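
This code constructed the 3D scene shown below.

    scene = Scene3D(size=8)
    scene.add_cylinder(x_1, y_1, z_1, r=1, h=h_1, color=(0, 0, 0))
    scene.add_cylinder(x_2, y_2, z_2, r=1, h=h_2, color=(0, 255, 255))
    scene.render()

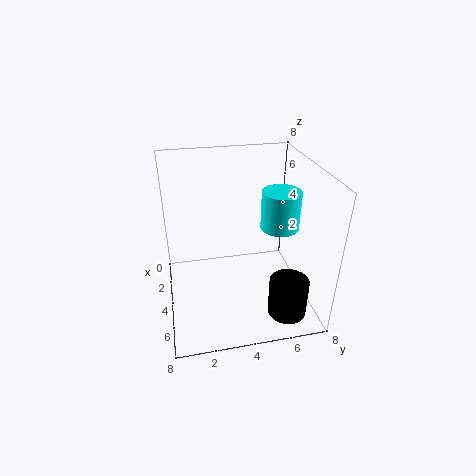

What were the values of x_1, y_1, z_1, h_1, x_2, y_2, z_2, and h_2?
x_1 = 7; y_1 = 6; z_1 = 1; h_1 = 2; x_2 = 5; y_2 = 6; z_2 = 5; h_2 = 2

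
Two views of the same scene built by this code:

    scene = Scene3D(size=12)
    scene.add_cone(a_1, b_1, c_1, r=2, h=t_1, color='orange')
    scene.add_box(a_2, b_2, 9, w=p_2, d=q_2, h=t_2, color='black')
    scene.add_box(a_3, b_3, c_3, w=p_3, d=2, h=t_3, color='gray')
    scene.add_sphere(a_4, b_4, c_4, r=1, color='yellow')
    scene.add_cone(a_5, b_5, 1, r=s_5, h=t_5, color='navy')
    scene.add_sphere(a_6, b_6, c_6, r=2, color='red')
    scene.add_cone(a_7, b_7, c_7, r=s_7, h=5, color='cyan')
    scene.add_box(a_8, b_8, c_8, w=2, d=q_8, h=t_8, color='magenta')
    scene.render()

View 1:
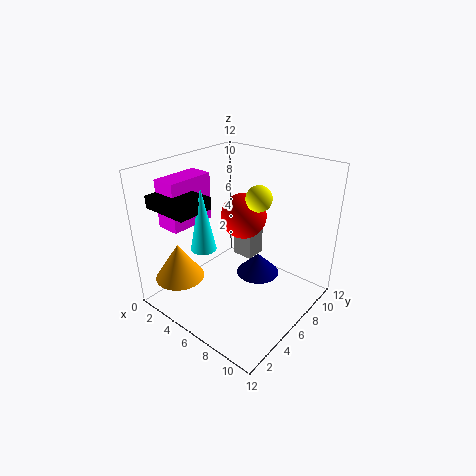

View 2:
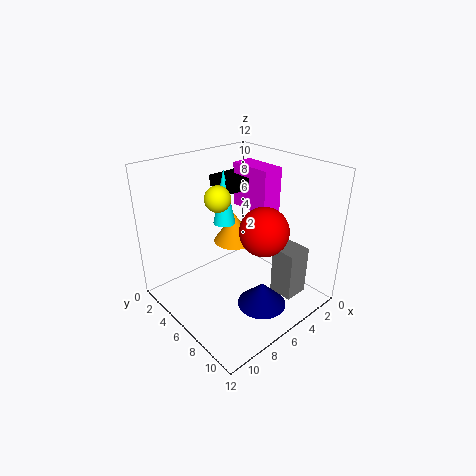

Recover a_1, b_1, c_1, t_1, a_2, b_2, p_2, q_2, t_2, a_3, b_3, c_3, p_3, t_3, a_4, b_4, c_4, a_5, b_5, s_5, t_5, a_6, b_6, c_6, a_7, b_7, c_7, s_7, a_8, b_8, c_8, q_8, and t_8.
a_1 = 3
b_1 = 2
c_1 = 3
t_1 = 3
a_2 = 1
b_2 = 1
p_2 = 4
q_2 = 3
t_2 = 1
a_3 = 3
b_3 = 9
c_3 = 2
p_3 = 2
t_3 = 4
a_4 = 8
b_4 = 6
c_4 = 10
a_5 = 6
b_5 = 9
s_5 = 2
t_5 = 2
a_6 = 5
b_6 = 8
c_6 = 7
a_7 = 5
b_7 = 3
c_7 = 6
s_7 = 1
a_8 = 1
b_8 = 2
c_8 = 7
q_8 = 4
t_8 = 4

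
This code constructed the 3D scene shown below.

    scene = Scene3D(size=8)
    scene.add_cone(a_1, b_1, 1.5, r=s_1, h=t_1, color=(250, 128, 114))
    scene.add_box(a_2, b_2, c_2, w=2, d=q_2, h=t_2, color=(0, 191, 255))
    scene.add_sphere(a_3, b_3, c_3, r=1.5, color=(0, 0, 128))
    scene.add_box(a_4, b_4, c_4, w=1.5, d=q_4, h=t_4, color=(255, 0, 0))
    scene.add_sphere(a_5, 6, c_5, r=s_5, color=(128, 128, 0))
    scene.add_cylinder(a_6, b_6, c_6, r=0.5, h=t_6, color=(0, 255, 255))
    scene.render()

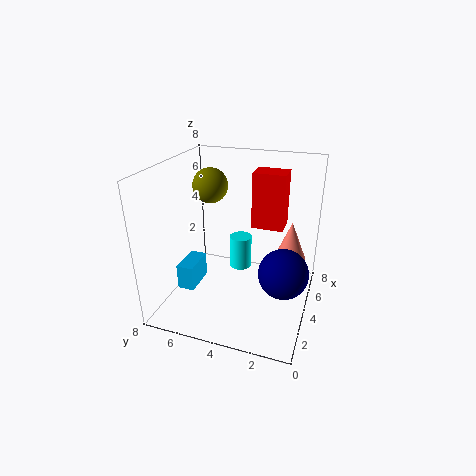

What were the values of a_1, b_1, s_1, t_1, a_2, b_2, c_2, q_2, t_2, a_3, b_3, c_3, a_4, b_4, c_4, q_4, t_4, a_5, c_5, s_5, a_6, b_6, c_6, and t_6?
a_1 = 7, b_1 = 1.5, s_1 = 1, t_1 = 2.5, a_2 = 3, b_2 = 6.5, c_2 = 0.5, q_2 = 1, t_2 = 1.5, a_3 = 5, b_3 = 1.5, c_3 = 1.5, a_4 = 6.5, b_4 = 2, c_4 = 3.5, q_4 = 2, t_4 = 3.5, a_5 = 5, c_5 = 6.5, s_5 = 1, a_6 = 1.5, b_6 = 3, c_6 = 4, t_6 = 1.5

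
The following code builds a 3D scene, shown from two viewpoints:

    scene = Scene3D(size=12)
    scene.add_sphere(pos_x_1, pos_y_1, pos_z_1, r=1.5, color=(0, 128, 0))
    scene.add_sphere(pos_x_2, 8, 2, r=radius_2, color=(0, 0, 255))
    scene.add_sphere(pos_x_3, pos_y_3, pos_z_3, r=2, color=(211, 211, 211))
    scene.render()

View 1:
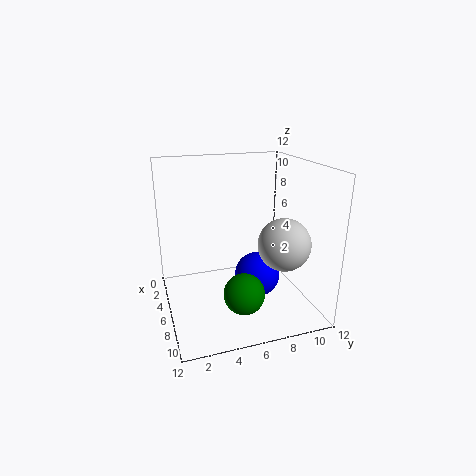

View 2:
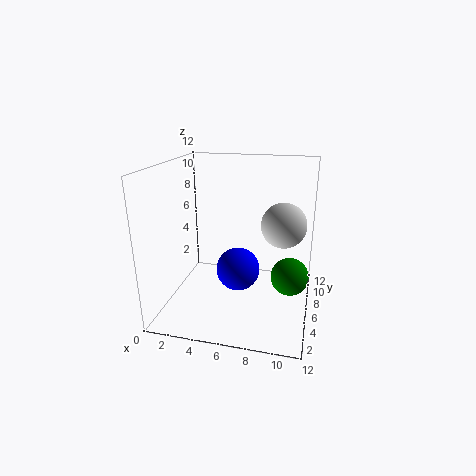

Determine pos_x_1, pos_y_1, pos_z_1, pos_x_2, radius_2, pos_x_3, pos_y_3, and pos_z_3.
pos_x_1 = 10.5
pos_y_1 = 5
pos_z_1 = 3.5
pos_x_2 = 5.5
radius_2 = 2
pos_x_3 = 9.5
pos_y_3 = 8.5
pos_z_3 = 6.5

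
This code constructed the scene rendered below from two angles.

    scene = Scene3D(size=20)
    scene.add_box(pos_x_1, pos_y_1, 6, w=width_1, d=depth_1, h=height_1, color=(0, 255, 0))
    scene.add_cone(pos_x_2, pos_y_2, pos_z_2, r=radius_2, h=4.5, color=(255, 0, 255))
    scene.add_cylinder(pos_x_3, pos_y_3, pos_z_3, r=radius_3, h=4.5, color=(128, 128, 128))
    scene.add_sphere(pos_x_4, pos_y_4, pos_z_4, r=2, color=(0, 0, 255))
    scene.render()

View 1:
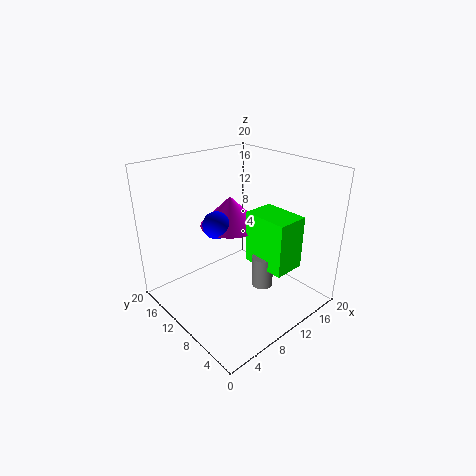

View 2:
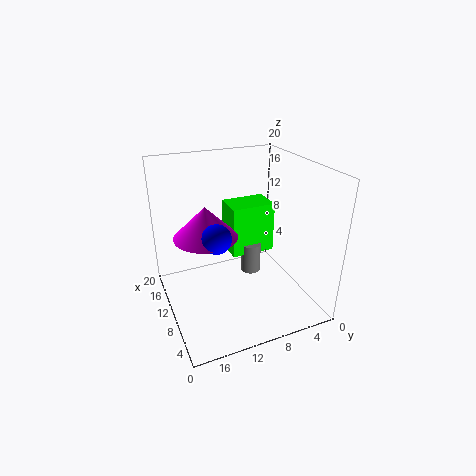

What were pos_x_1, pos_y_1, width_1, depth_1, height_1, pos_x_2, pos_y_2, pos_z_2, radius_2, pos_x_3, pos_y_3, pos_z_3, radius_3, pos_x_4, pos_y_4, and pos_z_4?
pos_x_1 = 11.5
pos_y_1 = 3.5
width_1 = 4.5
depth_1 = 6.5
height_1 = 7.5
pos_x_2 = 12
pos_y_2 = 14
pos_z_2 = 10
radius_2 = 4.5
pos_x_3 = 12
pos_y_3 = 7
pos_z_3 = 3
radius_3 = 1.5
pos_x_4 = 9
pos_y_4 = 13.5
pos_z_4 = 11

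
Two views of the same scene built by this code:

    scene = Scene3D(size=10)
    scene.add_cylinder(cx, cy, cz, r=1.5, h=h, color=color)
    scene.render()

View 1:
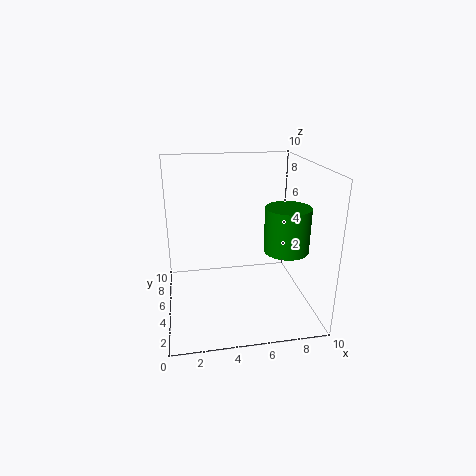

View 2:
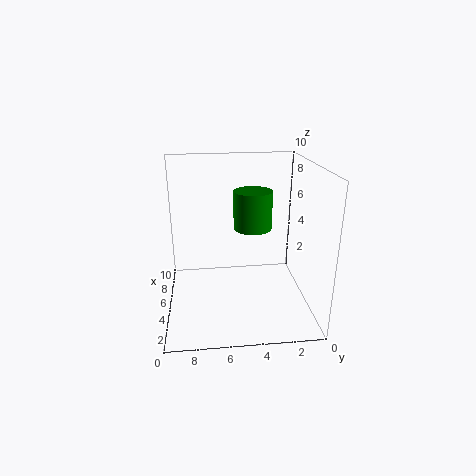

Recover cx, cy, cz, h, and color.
cx = 8; cy = 3.5; cz = 4.5; h = 3; color = 'green'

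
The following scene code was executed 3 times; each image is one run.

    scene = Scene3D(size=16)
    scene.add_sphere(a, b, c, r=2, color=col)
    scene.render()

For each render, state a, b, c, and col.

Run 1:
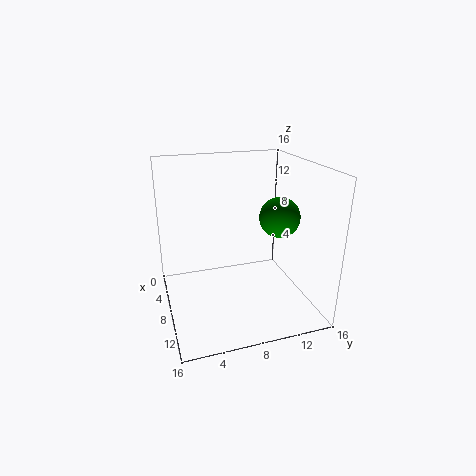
a = 12, b = 11, c = 11.5, col = 'green'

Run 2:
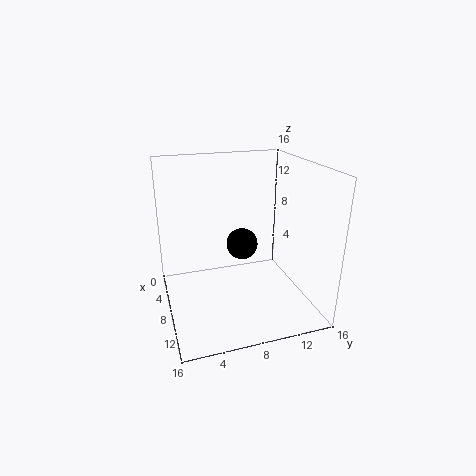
a = 3.5, b = 10, c = 5, col = 'black'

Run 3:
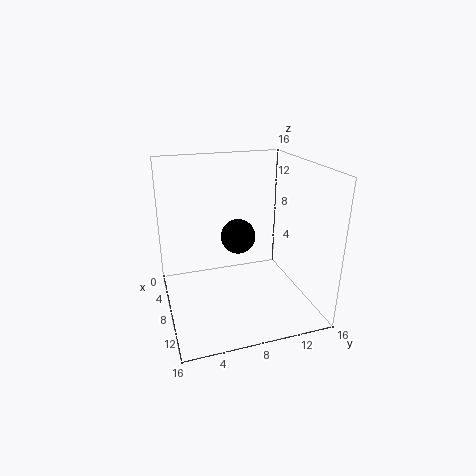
a = 6.5, b = 8.5, c = 7.5, col = 'black'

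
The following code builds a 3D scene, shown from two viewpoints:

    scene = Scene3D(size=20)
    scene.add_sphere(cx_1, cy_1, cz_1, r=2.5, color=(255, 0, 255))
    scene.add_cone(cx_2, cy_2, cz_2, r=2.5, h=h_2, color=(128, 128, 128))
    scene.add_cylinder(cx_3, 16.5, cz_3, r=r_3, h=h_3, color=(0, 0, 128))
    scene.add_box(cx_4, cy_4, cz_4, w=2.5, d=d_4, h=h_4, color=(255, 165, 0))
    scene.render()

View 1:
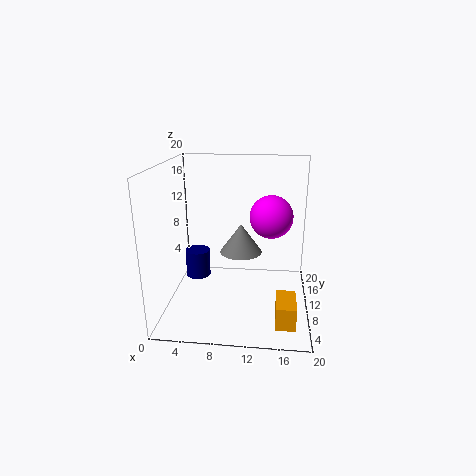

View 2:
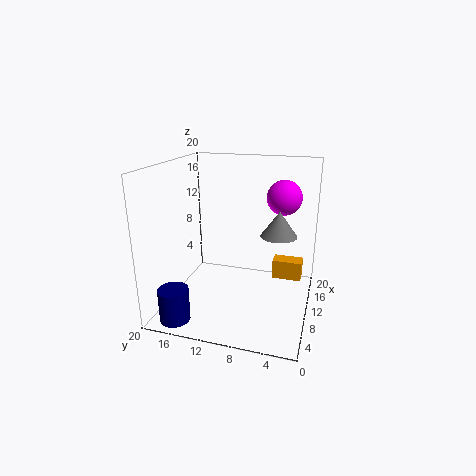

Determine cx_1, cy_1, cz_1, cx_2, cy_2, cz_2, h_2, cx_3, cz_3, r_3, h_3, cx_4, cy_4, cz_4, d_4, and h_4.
cx_1 = 14.5
cy_1 = 4.5
cz_1 = 15
cx_2 = 11
cy_2 = 4.5
cz_2 = 10.5
h_2 = 3.5
cx_3 = 2.5
cz_3 = 0.5
r_3 = 2
h_3 = 4.5
cx_4 = 15.5
cy_4 = 1.5
cz_4 = 1.5
d_4 = 4.5
h_4 = 3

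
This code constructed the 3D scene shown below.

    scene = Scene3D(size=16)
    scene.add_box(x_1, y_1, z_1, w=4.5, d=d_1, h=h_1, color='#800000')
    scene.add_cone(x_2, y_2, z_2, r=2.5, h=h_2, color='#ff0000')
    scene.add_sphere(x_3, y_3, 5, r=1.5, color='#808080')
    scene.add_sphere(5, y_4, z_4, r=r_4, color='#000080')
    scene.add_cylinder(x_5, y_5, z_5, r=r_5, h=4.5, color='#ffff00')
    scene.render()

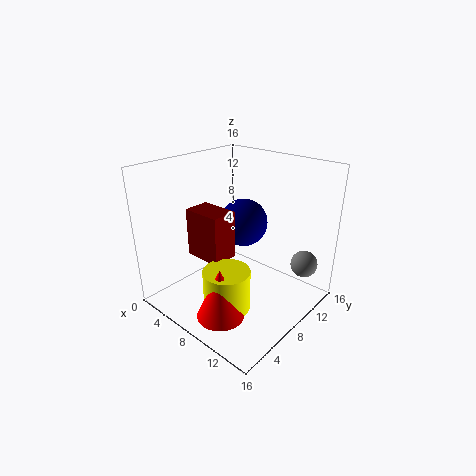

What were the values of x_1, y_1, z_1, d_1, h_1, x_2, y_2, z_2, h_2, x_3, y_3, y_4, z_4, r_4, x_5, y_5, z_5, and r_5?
x_1 = 3, y_1 = 5, z_1 = 5.5, d_1 = 3, h_1 = 5.5, x_2 = 10, y_2 = 3, z_2 = 1.5, h_2 = 5.5, x_3 = 14, y_3 = 12.5, y_4 = 12.5, z_4 = 7.5, r_4 = 3, x_5 = 9.5, y_5 = 4.5, z_5 = 1.5, r_5 = 2.5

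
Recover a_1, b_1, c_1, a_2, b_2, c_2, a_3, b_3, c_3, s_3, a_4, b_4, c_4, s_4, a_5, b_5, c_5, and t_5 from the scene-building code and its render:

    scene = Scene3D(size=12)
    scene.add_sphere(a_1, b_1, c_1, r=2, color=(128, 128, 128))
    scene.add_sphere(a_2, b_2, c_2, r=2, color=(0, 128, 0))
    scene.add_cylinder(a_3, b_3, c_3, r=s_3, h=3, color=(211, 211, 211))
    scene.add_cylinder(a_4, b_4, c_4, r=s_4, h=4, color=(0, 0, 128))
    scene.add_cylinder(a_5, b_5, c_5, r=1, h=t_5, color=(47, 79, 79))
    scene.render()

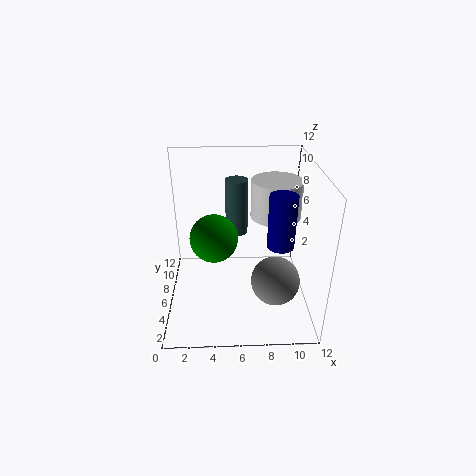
a_1 = 9, b_1 = 4, c_1 = 3, a_2 = 4, b_2 = 6, c_2 = 6, a_3 = 9, b_3 = 6, c_3 = 8, s_3 = 2, a_4 = 9, b_4 = 3, c_4 = 7, s_4 = 1, a_5 = 6, b_5 = 9, c_5 = 5, t_5 = 5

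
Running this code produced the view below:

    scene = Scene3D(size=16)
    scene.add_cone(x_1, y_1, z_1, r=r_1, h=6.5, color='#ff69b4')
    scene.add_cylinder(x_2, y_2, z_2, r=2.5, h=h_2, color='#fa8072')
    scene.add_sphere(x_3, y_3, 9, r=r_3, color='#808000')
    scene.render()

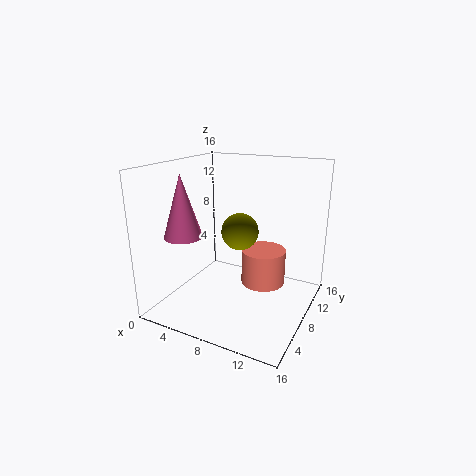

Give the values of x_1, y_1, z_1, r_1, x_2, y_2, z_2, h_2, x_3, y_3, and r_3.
x_1 = 4, y_1 = 3.5, z_1 = 9, r_1 = 2, x_2 = 10.5, y_2 = 9.5, z_2 = 2.5, h_2 = 4, x_3 = 8.5, y_3 = 7.5, r_3 = 2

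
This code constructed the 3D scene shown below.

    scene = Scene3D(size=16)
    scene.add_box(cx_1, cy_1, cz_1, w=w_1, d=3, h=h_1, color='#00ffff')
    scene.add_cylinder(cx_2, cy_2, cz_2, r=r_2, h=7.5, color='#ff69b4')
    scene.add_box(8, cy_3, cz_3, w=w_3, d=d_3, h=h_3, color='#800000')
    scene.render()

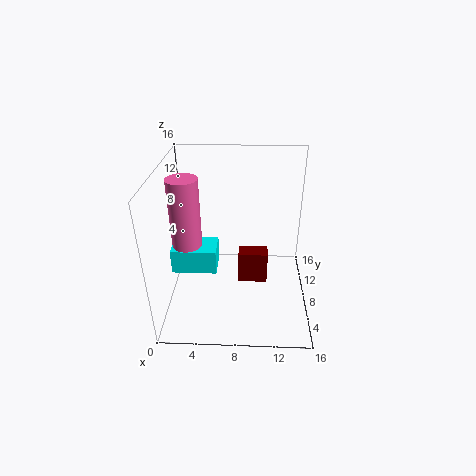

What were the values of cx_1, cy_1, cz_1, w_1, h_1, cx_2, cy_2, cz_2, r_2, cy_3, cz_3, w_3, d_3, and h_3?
cx_1 = 1.5; cy_1 = 3.5; cz_1 = 6.5; w_1 = 4.5; h_1 = 2.5; cx_2 = 3; cy_2 = 5; cz_2 = 8.5; r_2 = 1.5; cy_3 = 9; cz_3 = 1; w_3 = 3.5; d_3 = 2; h_3 = 4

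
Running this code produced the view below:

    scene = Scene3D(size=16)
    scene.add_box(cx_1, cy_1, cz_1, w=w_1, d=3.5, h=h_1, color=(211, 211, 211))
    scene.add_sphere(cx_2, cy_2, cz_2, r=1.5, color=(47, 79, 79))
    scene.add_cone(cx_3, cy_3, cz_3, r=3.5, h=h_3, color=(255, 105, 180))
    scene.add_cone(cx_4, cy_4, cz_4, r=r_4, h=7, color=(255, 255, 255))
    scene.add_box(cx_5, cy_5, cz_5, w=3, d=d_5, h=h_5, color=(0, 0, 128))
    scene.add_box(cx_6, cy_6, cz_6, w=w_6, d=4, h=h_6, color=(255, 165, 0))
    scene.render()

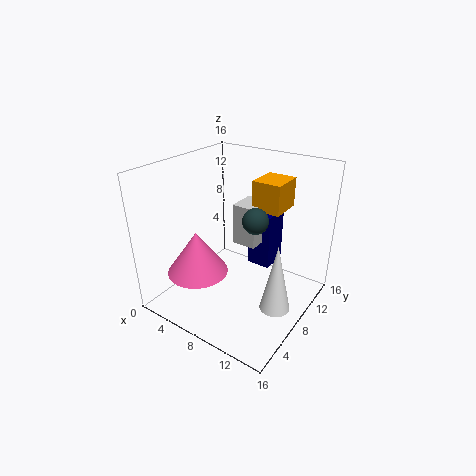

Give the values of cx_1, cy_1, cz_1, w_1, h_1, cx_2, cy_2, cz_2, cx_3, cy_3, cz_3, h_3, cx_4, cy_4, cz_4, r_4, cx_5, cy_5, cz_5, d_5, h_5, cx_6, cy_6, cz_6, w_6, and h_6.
cx_1 = 5.5
cy_1 = 10.5
cz_1 = 5.5
w_1 = 3
h_1 = 5
cx_2 = 9
cy_2 = 10
cz_2 = 9.5
cx_3 = 4
cy_3 = 5.5
cz_3 = 3.5
h_3 = 5
cx_4 = 14.5
cy_4 = 5
cz_4 = 3.5
r_4 = 1.5
cx_5 = 6.5
cy_5 = 12.5
cz_5 = 2
d_5 = 3.5
h_5 = 7
cx_6 = 7.5
cy_6 = 11.5
cz_6 = 10
w_6 = 3.5
h_6 = 3.5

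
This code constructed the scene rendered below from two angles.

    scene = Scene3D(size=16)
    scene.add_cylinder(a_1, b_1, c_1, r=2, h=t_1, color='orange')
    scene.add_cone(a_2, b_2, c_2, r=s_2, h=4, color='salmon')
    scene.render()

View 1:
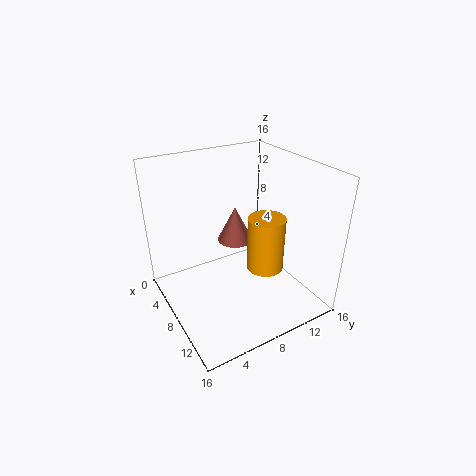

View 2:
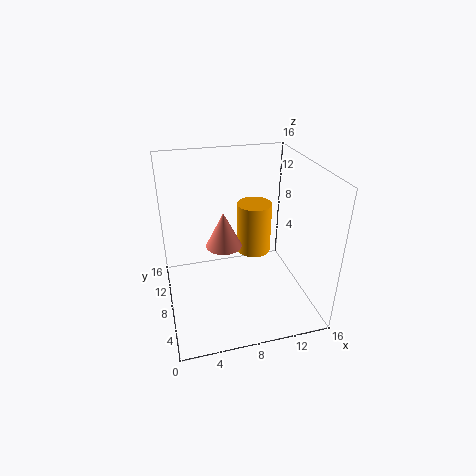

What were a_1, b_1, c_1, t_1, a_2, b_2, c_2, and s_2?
a_1 = 10.5, b_1 = 10, c_1 = 5, t_1 = 6, a_2 = 6.5, b_2 = 8.5, c_2 = 7, s_2 = 2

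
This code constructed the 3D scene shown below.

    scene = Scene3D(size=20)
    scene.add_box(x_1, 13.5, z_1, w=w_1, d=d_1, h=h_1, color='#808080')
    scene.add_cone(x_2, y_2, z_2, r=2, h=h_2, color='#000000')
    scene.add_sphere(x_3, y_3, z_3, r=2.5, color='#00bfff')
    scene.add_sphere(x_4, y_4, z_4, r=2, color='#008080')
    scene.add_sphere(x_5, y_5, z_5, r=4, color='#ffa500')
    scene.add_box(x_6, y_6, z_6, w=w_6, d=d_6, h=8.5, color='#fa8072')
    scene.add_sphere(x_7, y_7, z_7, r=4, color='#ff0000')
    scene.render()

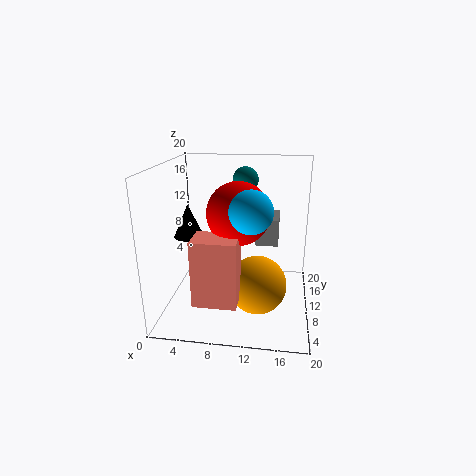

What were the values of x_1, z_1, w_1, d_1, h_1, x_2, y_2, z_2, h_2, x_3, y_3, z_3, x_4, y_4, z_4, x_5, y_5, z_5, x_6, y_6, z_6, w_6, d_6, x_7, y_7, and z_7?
x_1 = 12
z_1 = 7.5
w_1 = 3.5
d_1 = 5.5
h_1 = 4
x_2 = 3.5
y_2 = 8.5
z_2 = 10.5
h_2 = 4.5
x_3 = 12.5
y_3 = 3
z_3 = 16
x_4 = 10
y_4 = 18
z_4 = 16.5
x_5 = 13
y_5 = 8
z_5 = 4
x_6 = 5.5
y_6 = 1.5
z_6 = 4
w_6 = 5.5
d_6 = 4
x_7 = 10.5
y_7 = 7
z_7 = 14.5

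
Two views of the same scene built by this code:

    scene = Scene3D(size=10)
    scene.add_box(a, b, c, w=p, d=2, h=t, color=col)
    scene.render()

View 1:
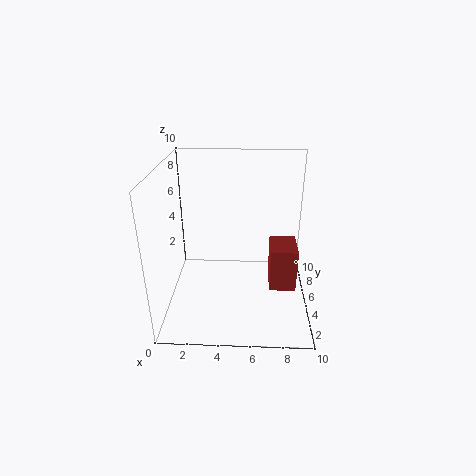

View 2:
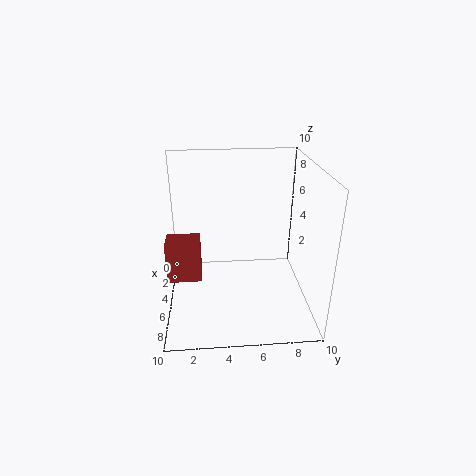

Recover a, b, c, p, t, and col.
a = 7, b = 0.5, c = 4, p = 1.5, t = 2.5, col = 'brown'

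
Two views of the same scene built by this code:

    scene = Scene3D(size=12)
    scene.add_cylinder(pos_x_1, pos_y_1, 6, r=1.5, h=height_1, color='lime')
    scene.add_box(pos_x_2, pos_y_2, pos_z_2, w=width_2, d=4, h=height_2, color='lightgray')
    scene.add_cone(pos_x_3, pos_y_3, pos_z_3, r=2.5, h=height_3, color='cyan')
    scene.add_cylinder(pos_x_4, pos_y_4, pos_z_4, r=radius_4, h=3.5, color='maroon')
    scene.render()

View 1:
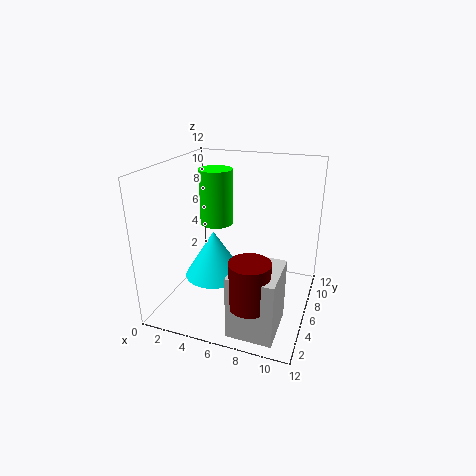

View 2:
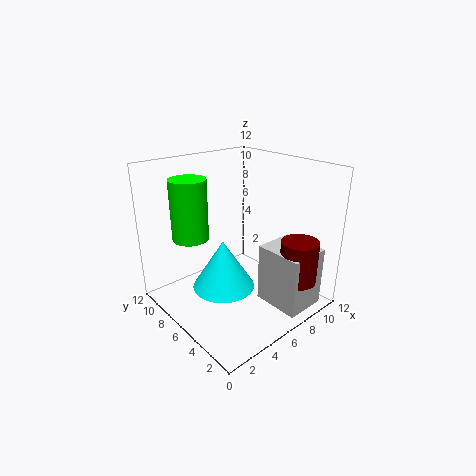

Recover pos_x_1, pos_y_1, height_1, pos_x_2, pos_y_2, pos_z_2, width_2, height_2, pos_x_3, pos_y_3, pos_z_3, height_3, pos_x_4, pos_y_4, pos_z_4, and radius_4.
pos_x_1 = 3
pos_y_1 = 8.5
height_1 = 5
pos_x_2 = 7
pos_y_2 = 0.5
pos_z_2 = 0.5
width_2 = 3.5
height_2 = 5
pos_x_3 = 4
pos_y_3 = 5.5
pos_z_3 = 2.5
height_3 = 4
pos_x_4 = 8.5
pos_y_4 = 1.5
pos_z_4 = 3
radius_4 = 1.5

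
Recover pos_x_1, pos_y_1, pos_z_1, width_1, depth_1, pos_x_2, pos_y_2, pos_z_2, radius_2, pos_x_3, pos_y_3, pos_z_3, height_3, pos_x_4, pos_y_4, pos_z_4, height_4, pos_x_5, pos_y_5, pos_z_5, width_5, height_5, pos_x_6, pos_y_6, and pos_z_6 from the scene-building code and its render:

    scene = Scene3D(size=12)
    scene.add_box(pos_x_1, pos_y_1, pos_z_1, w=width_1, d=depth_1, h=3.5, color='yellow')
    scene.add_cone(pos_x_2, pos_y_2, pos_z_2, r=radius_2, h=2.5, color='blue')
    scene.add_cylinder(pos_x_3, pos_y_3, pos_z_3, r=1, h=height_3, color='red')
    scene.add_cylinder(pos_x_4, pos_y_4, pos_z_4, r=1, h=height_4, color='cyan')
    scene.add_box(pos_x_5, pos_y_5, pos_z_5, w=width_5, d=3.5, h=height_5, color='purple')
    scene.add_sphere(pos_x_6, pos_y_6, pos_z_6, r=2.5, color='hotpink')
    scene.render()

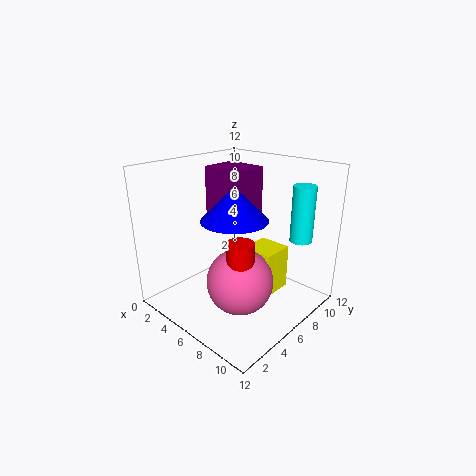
pos_x_1 = 7.5
pos_y_1 = 5
pos_z_1 = 2.5
width_1 = 2.5
depth_1 = 2.5
pos_x_2 = 7.5
pos_y_2 = 4
pos_z_2 = 8.5
radius_2 = 2.5
pos_x_3 = 9
pos_y_3 = 3
pos_z_3 = 4
height_3 = 3.5
pos_x_4 = 9
pos_y_4 = 11
pos_z_4 = 5
height_4 = 5
pos_x_5 = 0.5
pos_y_5 = 7.5
pos_z_5 = 6
width_5 = 4
height_5 = 5
pos_x_6 = 8.5
pos_y_6 = 3.5
pos_z_6 = 4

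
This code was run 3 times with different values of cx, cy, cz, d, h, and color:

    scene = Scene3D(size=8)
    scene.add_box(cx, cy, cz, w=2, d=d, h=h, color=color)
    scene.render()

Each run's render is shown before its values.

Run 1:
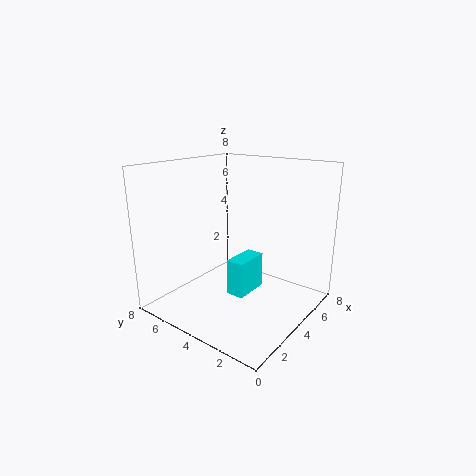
cx = 3; cy = 3; cz = 1; d = 1; h = 2; color = 'cyan'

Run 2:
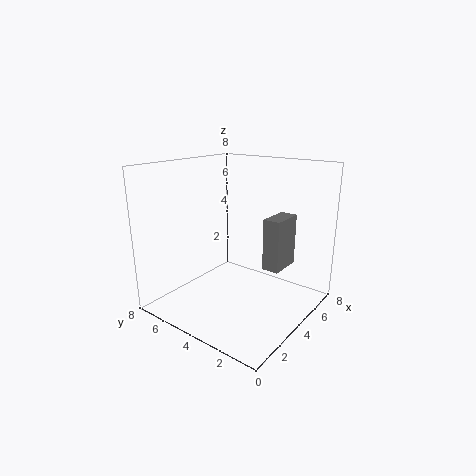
cx = 5; cy = 2; cz = 2; d = 1; h = 3; color = 'gray'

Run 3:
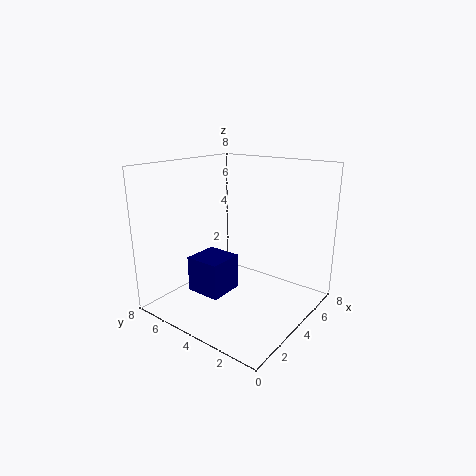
cx = 2; cy = 4; cz = 1; d = 2; h = 2; color = 'navy'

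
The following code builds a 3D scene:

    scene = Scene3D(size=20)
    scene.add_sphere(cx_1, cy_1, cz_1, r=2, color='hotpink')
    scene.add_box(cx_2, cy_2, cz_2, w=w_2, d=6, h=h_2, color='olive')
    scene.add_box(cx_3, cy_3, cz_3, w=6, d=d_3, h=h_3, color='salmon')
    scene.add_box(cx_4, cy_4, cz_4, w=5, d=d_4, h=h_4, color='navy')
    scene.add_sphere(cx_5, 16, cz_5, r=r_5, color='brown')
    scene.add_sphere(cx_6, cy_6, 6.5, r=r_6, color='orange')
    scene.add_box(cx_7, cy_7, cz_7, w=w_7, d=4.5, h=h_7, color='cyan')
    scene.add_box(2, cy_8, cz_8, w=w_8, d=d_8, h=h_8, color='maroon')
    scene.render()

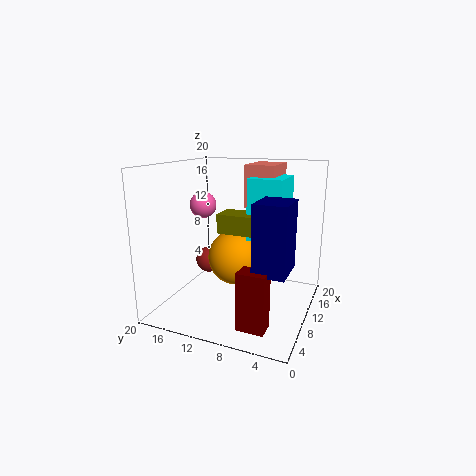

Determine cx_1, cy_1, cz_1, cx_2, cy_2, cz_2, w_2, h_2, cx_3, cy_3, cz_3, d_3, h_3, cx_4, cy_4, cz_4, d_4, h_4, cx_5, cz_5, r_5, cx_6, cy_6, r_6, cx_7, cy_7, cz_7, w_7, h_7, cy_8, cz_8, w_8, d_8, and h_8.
cx_1 = 13, cy_1 = 17, cz_1 = 13.5, cx_2 = 6.5, cy_2 = 5.5, cz_2 = 11.5, w_2 = 3.5, h_2 = 2.5, cx_3 = 9.5, cy_3 = 5, cz_3 = 14.5, d_3 = 4, h_3 = 5.5, cx_4 = 3, cy_4 = 1.5, cz_4 = 8, d_4 = 4, h_4 = 8.5, cx_5 = 12.5, cz_5 = 5, r_5 = 2, cx_6 = 11.5, cy_6 = 11, r_6 = 4, cx_7 = 8, cy_7 = 3.5, cz_7 = 10.5, w_7 = 6, h_7 = 8, cy_8 = 3.5, cz_8 = 1, w_8 = 2.5, d_8 = 3.5, h_8 = 7.5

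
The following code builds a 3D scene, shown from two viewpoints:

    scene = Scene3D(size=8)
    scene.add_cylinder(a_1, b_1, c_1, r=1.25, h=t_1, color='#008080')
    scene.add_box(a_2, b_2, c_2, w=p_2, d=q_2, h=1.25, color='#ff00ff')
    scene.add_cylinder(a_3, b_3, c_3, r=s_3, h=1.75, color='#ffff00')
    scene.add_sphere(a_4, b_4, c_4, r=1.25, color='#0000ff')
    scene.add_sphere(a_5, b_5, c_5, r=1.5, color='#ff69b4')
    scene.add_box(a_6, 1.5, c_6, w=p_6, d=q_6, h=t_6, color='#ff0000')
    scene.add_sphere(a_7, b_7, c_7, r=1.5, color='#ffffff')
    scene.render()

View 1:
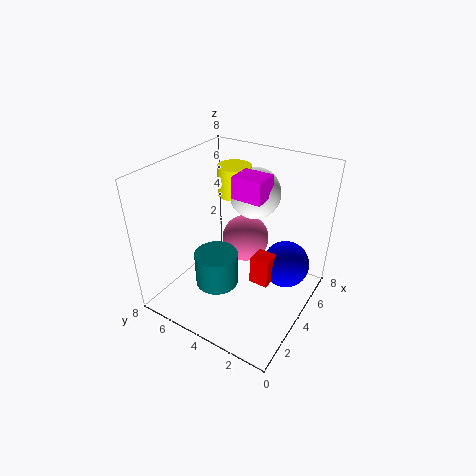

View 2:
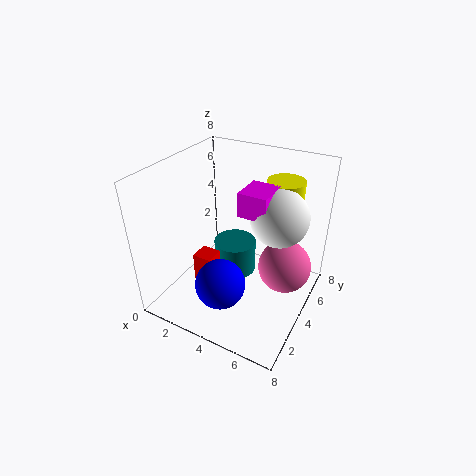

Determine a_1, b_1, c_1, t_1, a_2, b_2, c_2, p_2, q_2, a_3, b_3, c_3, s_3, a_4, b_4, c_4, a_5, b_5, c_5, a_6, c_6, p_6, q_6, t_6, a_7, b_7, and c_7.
a_1 = 3.25
b_1 = 5
c_1 = 1
t_1 = 2
a_2 = 4.5
b_2 = 3
c_2 = 6
p_2 = 1.5
q_2 = 1.75
a_3 = 6
b_3 = 5.5
c_3 = 5.5
s_3 = 1
a_4 = 4.5
b_4 = 1.25
c_4 = 3
a_5 = 6.5
b_5 = 5
c_5 = 2.25
a_6 = 2.75
c_6 = 2.5
p_6 = 1
q_6 = 1
t_6 = 1.5
a_7 = 6.25
b_7 = 4.25
c_7 = 5.75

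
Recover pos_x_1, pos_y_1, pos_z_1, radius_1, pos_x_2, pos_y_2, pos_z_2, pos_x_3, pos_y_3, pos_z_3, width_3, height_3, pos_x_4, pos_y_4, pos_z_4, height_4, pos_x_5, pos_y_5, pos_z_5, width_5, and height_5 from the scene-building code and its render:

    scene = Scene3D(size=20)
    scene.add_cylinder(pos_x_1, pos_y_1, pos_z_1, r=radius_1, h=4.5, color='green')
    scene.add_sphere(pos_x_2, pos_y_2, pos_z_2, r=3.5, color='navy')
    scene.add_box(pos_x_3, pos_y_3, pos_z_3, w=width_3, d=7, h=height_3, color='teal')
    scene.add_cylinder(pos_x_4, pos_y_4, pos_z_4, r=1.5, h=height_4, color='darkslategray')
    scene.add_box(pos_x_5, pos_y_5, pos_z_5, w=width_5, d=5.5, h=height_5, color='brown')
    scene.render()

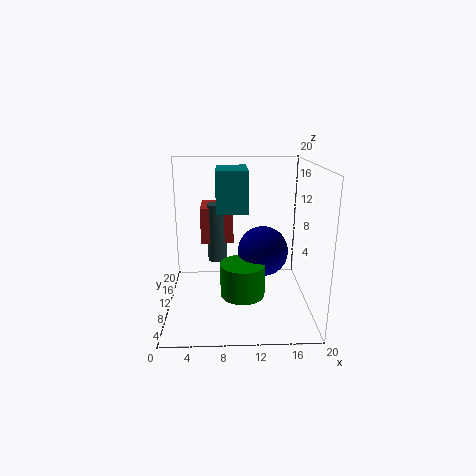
pos_x_1 = 10.5; pos_y_1 = 7; pos_z_1 = 3; radius_1 = 3; pos_x_2 = 13.5; pos_y_2 = 10; pos_z_2 = 8; pos_x_3 = 7; pos_y_3 = 11; pos_z_3 = 13; width_3 = 4.5; height_3 = 6; pos_x_4 = 7; pos_y_4 = 15.5; pos_z_4 = 4.5; height_4 = 9; pos_x_5 = 4.5; pos_y_5 = 14.5; pos_z_5 = 7.5; width_5 = 5; height_5 = 5.5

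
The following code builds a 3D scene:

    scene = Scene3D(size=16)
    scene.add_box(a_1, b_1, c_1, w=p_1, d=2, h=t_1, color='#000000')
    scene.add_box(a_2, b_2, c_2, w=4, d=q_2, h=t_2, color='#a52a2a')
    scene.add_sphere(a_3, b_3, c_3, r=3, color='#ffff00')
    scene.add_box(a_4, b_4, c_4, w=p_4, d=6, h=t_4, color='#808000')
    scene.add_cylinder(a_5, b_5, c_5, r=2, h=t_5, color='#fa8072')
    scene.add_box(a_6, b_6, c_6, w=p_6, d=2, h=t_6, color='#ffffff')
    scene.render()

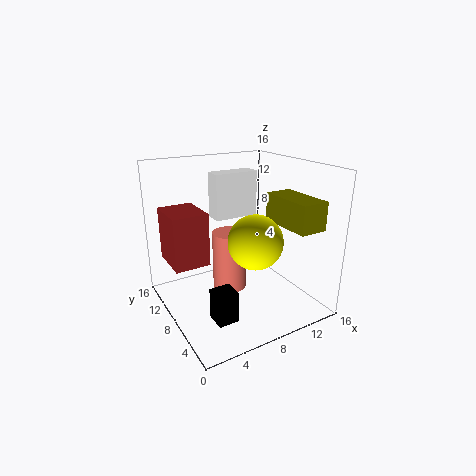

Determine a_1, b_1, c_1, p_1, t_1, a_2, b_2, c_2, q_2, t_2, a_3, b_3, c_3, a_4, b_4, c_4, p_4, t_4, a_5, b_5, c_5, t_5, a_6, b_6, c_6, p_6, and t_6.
a_1 = 2; b_1 = 1; c_1 = 3; p_1 = 2; t_1 = 3; a_2 = 1; b_2 = 9; c_2 = 5; q_2 = 5; t_2 = 6; a_3 = 9; b_3 = 6; c_3 = 8; a_4 = 11; b_4 = 1; c_4 = 10; p_4 = 3; t_4 = 3; a_5 = 8; b_5 = 10; c_5 = 1; t_5 = 7; a_6 = 6; b_6 = 9; c_6 = 10; p_6 = 5; t_6 = 5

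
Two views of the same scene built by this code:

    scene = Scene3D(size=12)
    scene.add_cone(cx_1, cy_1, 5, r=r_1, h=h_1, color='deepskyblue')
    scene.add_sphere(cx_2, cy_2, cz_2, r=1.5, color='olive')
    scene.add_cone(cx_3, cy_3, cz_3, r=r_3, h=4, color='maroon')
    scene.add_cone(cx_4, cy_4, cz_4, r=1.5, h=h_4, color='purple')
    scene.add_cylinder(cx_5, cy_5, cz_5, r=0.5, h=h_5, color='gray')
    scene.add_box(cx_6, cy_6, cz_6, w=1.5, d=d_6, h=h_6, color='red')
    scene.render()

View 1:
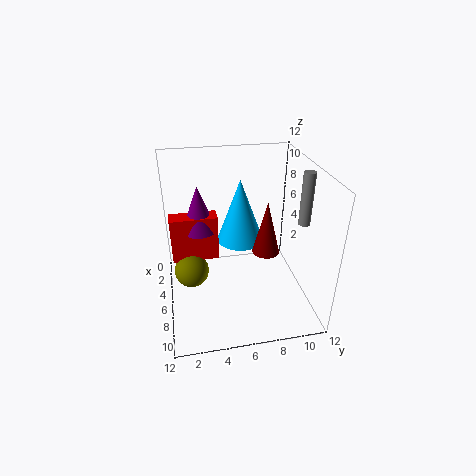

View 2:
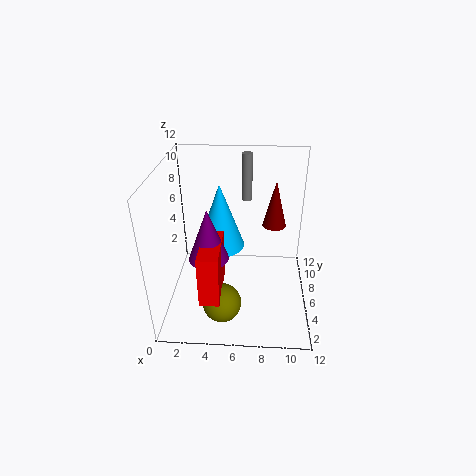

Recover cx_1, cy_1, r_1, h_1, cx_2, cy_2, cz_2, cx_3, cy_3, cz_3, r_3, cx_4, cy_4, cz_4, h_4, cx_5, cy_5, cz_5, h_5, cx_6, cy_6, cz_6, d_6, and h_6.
cx_1 = 4.5; cy_1 = 6.5; r_1 = 2; h_1 = 5.5; cx_2 = 5; cy_2 = 2; cz_2 = 2.5; cx_3 = 9; cy_3 = 7.5; cz_3 = 6.5; r_3 = 1; cx_4 = 4; cy_4 = 3; cz_4 = 6; h_4 = 4; cx_5 = 6.5; cy_5 = 11.5; cz_5 = 7; h_5 = 4.5; cx_6 = 3.5; cy_6 = 0.5; cz_6 = 3.5; d_6 = 4; h_6 = 4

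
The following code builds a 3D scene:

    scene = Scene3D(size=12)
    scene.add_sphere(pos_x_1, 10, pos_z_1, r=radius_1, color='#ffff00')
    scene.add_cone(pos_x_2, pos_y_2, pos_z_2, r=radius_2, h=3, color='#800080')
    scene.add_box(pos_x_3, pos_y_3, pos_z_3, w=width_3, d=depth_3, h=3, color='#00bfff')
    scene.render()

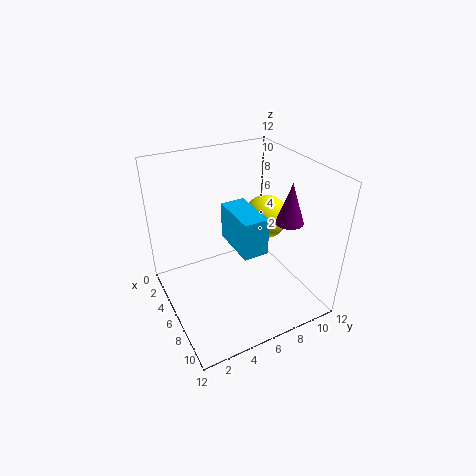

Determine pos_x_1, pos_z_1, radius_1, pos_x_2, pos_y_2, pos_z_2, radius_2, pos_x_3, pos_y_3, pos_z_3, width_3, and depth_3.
pos_x_1 = 4, pos_z_1 = 6, radius_1 = 2, pos_x_2 = 10, pos_y_2 = 8, pos_z_2 = 9, radius_2 = 1, pos_x_3 = 5, pos_y_3 = 5, pos_z_3 = 6, width_3 = 4, depth_3 = 2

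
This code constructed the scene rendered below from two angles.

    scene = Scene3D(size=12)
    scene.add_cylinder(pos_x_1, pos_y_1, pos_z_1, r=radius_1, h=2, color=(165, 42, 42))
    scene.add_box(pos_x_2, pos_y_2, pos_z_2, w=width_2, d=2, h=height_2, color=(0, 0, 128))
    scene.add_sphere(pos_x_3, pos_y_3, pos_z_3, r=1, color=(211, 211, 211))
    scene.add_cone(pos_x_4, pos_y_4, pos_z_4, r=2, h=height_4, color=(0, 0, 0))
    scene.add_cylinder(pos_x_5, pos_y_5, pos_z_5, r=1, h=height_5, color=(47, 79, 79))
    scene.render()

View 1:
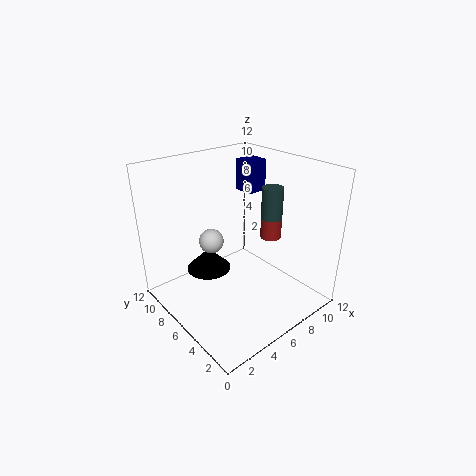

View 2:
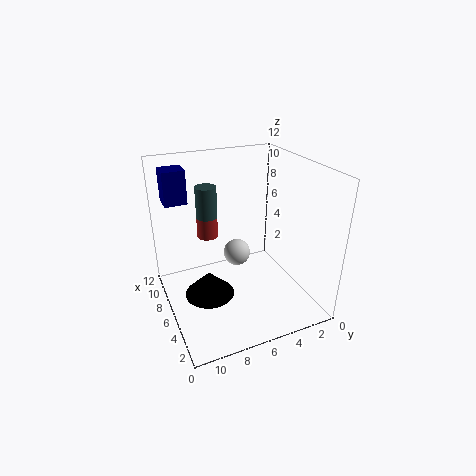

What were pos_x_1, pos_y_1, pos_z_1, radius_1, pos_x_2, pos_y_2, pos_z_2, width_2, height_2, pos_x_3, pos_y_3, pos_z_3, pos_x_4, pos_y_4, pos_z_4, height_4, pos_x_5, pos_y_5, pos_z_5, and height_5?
pos_x_1 = 11; pos_y_1 = 7; pos_z_1 = 4; radius_1 = 1; pos_x_2 = 10; pos_y_2 = 9; pos_z_2 = 8; width_2 = 2; height_2 = 3; pos_x_3 = 4; pos_y_3 = 7; pos_z_3 = 6; pos_x_4 = 5; pos_y_4 = 9; pos_z_4 = 2; height_4 = 2; pos_x_5 = 11; pos_y_5 = 7; pos_z_5 = 5; height_5 = 4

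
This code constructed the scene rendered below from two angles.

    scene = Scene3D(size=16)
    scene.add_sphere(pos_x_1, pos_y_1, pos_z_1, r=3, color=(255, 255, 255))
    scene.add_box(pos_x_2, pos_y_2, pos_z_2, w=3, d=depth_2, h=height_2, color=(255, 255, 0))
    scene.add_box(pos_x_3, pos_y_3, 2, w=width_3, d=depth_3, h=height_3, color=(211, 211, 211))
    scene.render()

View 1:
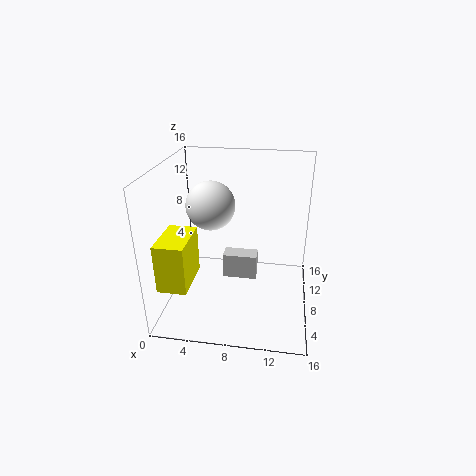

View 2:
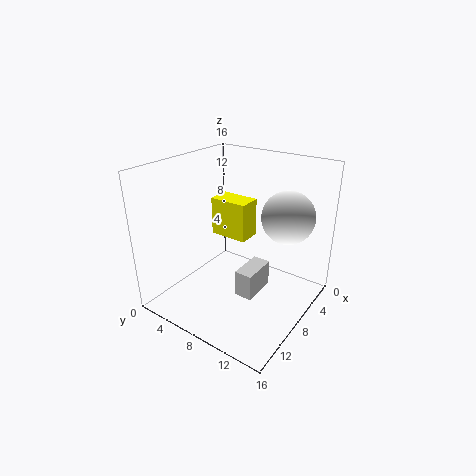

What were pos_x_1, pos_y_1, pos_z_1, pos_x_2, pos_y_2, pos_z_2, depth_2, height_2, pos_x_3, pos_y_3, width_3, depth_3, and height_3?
pos_x_1 = 4
pos_y_1 = 12
pos_z_1 = 10
pos_x_2 = 1
pos_y_2 = 1
pos_z_2 = 5
depth_2 = 5
height_2 = 5
pos_x_3 = 6
pos_y_3 = 9
width_3 = 4
depth_3 = 2
height_3 = 3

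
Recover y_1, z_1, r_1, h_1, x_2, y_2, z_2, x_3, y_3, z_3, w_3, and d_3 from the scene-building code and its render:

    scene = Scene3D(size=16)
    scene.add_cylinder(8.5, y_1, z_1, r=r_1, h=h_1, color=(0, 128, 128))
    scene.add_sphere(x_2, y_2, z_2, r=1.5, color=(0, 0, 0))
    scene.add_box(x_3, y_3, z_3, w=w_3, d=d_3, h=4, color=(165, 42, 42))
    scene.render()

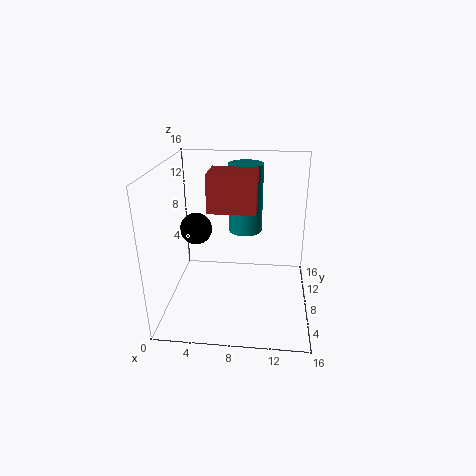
y_1 = 11.5, z_1 = 7.5, r_1 = 2, h_1 = 8, x_2 = 4.5, y_2 = 3.5, z_2 = 11, x_3 = 5, y_3 = 6, z_3 = 11.5, w_3 = 5, d_3 = 4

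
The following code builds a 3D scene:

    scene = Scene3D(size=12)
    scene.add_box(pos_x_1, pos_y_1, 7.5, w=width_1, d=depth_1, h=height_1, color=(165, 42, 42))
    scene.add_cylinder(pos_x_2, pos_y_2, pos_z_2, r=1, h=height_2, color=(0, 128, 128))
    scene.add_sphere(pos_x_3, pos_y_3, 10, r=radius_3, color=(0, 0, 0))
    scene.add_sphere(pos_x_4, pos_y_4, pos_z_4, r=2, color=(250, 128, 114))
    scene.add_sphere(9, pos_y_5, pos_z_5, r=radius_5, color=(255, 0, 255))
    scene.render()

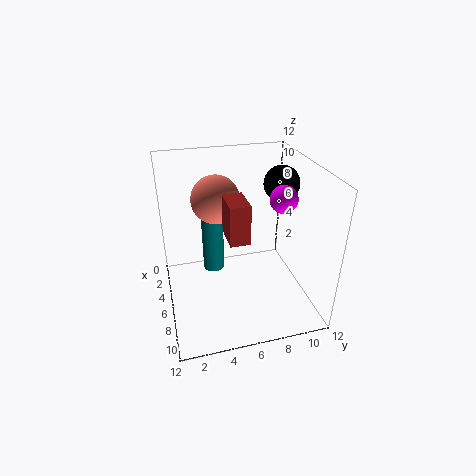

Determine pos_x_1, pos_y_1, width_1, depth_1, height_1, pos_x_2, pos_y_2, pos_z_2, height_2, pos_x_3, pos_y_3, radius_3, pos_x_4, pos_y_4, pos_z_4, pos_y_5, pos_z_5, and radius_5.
pos_x_1 = 7; pos_y_1 = 4.5; width_1 = 2.5; depth_1 = 1.5; height_1 = 3; pos_x_2 = 2.5; pos_y_2 = 4.5; pos_z_2 = 1; height_2 = 5.5; pos_x_3 = 5; pos_y_3 = 10; radius_3 = 1.5; pos_x_4 = 4.5; pos_y_4 = 4.5; pos_z_4 = 9; pos_y_5 = 8.5; pos_z_5 = 10.5; radius_5 = 1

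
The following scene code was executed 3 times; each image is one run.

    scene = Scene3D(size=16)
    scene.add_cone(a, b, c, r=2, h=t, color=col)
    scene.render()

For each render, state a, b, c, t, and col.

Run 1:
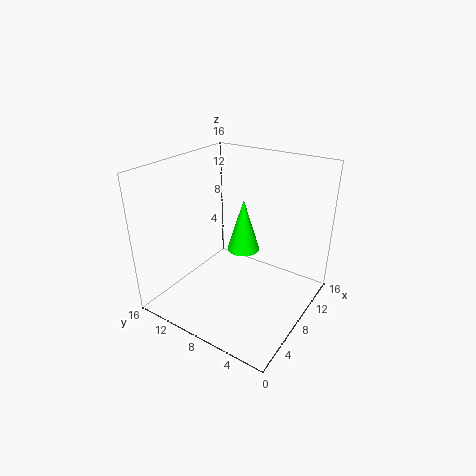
a = 11.5; b = 9.5; c = 4.5; t = 6.5; col = 'lime'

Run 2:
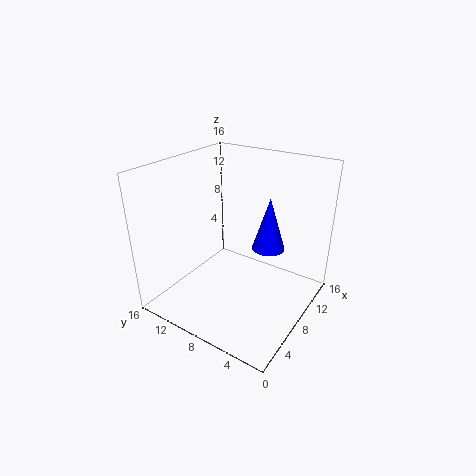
a = 12.5; b = 6.5; c = 5; t = 6.5; col = 'blue'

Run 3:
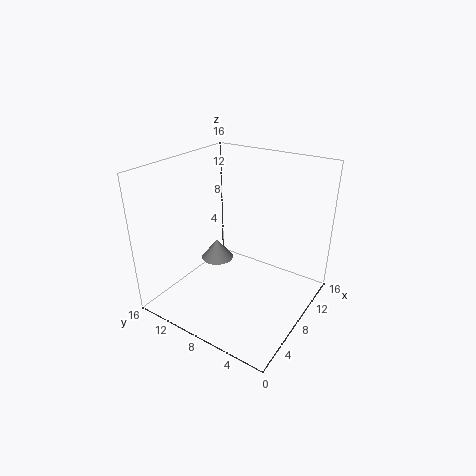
a = 10; b = 12.5; c = 3; t = 2.5; col = 'gray'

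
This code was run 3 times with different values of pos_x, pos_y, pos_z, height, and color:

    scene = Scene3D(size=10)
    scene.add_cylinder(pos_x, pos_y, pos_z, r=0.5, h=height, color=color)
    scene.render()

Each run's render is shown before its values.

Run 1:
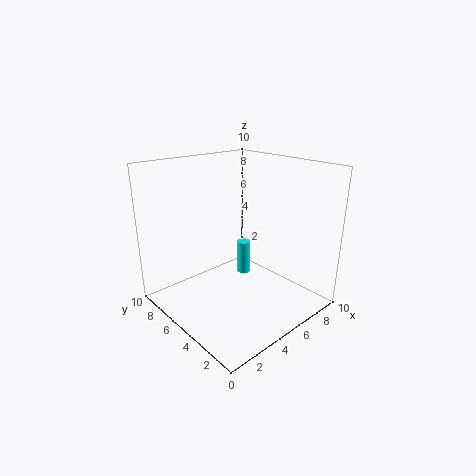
pos_x = 6.5
pos_y = 6
pos_z = 1.5
height = 2.5
color = 'cyan'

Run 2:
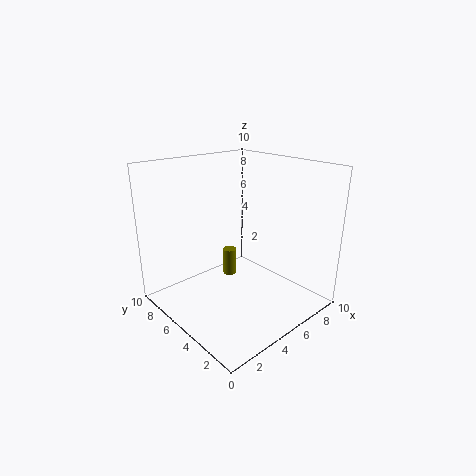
pos_x = 5.5
pos_y = 6.5
pos_z = 1.5
height = 2
color = 'olive'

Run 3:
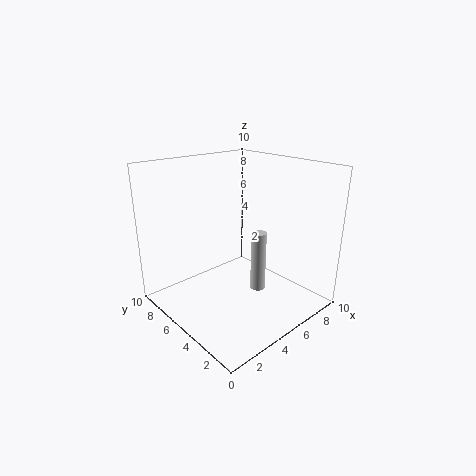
pos_x = 5
pos_y = 3
pos_z = 2
height = 4
color = 'lightgray'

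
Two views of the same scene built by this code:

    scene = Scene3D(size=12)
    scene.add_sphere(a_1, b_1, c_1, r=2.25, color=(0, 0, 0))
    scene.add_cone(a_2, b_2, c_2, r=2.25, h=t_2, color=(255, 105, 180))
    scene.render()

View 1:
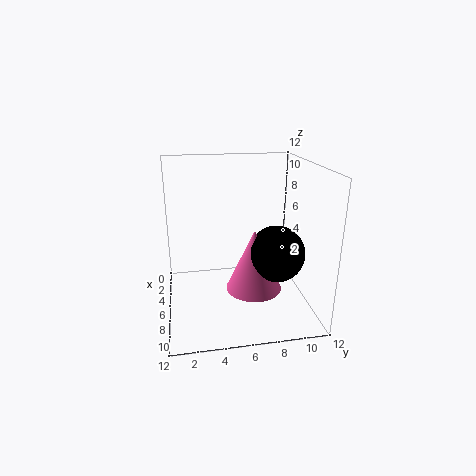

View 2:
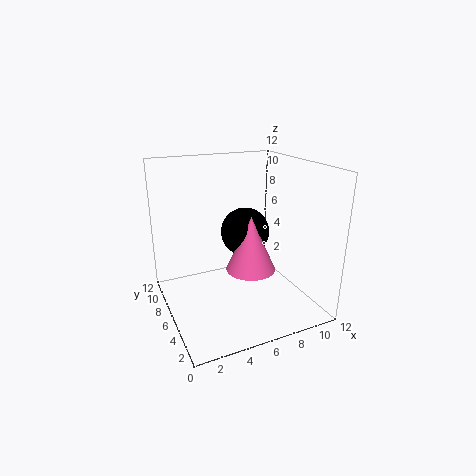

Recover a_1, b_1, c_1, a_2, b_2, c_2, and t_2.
a_1 = 8, b_1 = 8.75, c_1 = 5.25, a_2 = 7.75, b_2 = 7, c_2 = 2.25, t_2 = 5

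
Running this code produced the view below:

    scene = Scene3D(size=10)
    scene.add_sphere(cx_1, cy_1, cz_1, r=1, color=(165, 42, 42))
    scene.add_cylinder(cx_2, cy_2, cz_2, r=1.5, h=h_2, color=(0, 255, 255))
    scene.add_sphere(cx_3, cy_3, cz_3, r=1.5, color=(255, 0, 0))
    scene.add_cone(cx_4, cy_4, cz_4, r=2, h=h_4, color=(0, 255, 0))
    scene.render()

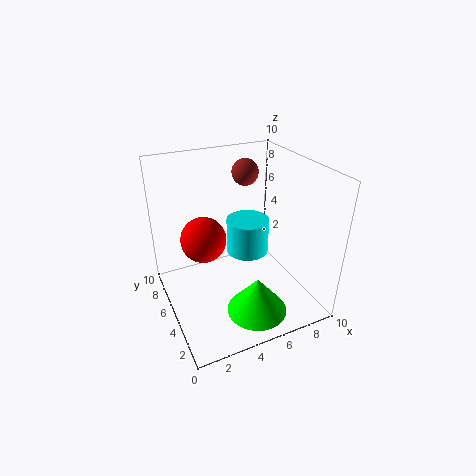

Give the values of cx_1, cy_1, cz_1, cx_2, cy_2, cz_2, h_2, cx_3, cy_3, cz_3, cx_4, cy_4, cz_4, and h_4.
cx_1 = 7
cy_1 = 8
cz_1 = 8.5
cx_2 = 6
cy_2 = 5.5
cz_2 = 3.5
h_2 = 2.5
cx_3 = 2.5
cy_3 = 5
cz_3 = 5.5
cx_4 = 5
cy_4 = 2
cz_4 = 1
h_4 = 2.5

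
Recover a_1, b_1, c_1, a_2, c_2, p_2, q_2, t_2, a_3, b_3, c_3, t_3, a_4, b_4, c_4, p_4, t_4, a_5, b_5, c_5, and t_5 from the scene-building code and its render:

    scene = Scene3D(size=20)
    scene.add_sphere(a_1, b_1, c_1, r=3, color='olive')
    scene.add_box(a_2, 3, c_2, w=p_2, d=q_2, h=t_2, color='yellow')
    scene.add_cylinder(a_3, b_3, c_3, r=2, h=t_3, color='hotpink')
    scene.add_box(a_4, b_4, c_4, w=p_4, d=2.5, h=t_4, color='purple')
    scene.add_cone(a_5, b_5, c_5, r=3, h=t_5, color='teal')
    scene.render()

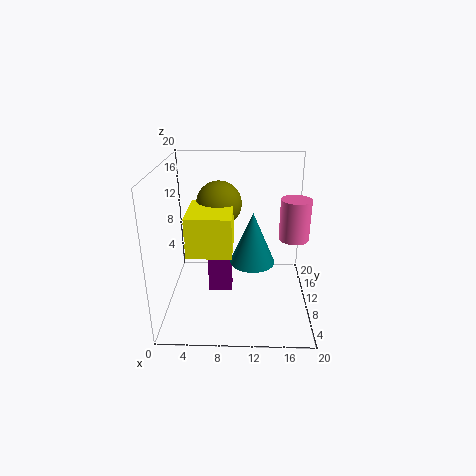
a_1 = 7.5; b_1 = 10; c_1 = 15; a_2 = 4; c_2 = 10.5; p_2 = 5.5; q_2 = 7; t_2 = 5; a_3 = 17.5; b_3 = 9; c_3 = 10.5; t_3 = 5.5; a_4 = 5.5; b_4 = 11; c_4 = 0.5; p_4 = 3.5; t_4 = 6; a_5 = 12; b_5 = 8; c_5 = 7.5; t_5 = 7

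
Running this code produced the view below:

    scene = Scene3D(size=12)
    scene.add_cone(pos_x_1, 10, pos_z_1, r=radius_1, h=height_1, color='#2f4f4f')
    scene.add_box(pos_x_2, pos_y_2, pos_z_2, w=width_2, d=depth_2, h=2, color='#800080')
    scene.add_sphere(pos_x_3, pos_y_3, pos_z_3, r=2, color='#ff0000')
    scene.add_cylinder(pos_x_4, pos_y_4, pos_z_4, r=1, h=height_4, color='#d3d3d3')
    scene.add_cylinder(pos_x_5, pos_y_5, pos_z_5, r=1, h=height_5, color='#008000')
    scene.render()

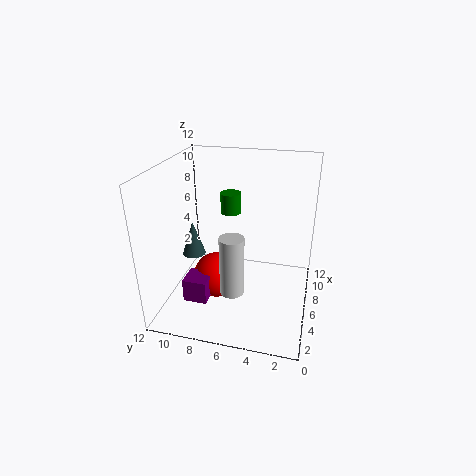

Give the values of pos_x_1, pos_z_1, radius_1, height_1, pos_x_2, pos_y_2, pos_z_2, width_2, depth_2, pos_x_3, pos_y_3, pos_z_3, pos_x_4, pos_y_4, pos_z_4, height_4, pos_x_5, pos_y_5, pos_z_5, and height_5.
pos_x_1 = 6
pos_z_1 = 4
radius_1 = 1
height_1 = 3
pos_x_2 = 3
pos_y_2 = 8
pos_z_2 = 1
width_2 = 2
depth_2 = 2
pos_x_3 = 6
pos_y_3 = 8
pos_z_3 = 2
pos_x_4 = 4
pos_y_4 = 6
pos_z_4 = 2
height_4 = 5
pos_x_5 = 11
pos_y_5 = 8
pos_z_5 = 6
height_5 = 2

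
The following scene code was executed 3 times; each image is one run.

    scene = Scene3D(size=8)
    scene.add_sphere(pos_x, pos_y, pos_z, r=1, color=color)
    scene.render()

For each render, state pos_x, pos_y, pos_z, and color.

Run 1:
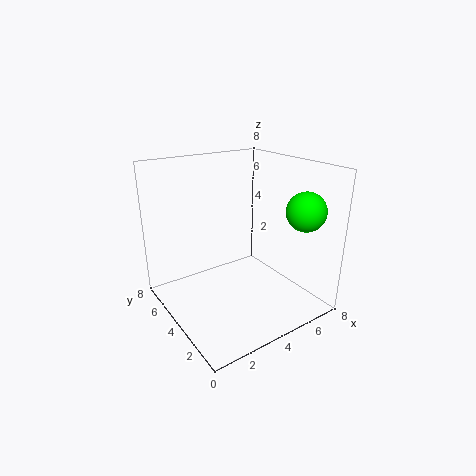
pos_x = 6; pos_y = 1; pos_z = 6; color = 'lime'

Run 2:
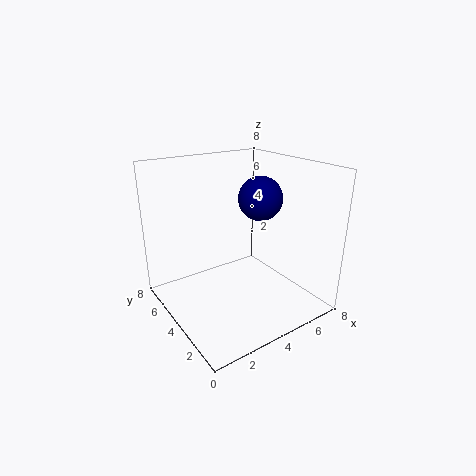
pos_x = 3.5; pos_y = 1.5; pos_z = 7; color = 'navy'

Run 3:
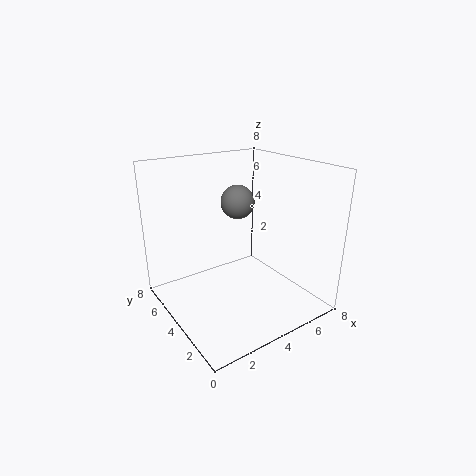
pos_x = 5; pos_y = 5.5; pos_z = 5.5; color = 'gray'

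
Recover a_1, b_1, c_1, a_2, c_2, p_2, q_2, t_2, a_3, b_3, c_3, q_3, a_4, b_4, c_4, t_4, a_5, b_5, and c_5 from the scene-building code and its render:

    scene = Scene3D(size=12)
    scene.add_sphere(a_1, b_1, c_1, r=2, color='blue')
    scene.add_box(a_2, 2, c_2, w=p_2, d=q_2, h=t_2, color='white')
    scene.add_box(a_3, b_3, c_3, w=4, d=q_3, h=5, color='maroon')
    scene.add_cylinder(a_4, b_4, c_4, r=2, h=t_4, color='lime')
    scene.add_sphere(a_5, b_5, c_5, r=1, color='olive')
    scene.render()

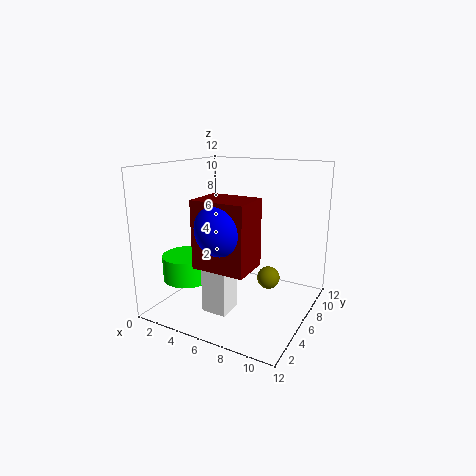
a_1 = 7, b_1 = 2, c_1 = 8, a_2 = 5, c_2 = 1, p_2 = 2, q_2 = 2, t_2 = 5, a_3 = 5, b_3 = 1, c_3 = 5, q_3 = 3, a_4 = 3, b_4 = 3, c_4 = 3, t_4 = 2, a_5 = 8, b_5 = 8, c_5 = 2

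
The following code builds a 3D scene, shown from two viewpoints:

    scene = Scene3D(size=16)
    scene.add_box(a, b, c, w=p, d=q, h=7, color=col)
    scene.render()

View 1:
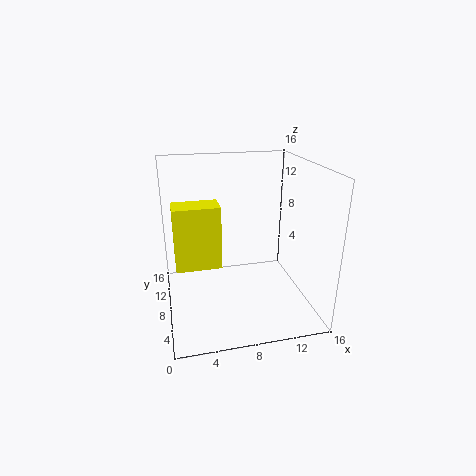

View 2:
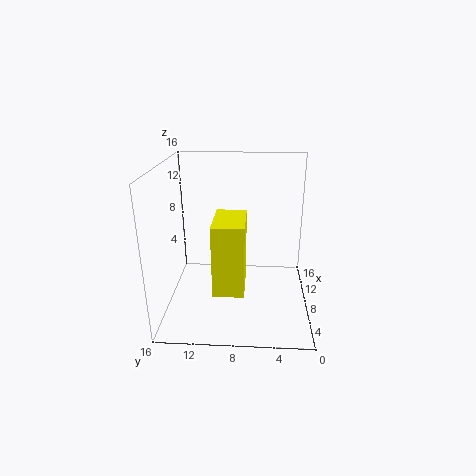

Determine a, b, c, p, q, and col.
a = 1; b = 7; c = 5; p = 5; q = 3; col = 'yellow'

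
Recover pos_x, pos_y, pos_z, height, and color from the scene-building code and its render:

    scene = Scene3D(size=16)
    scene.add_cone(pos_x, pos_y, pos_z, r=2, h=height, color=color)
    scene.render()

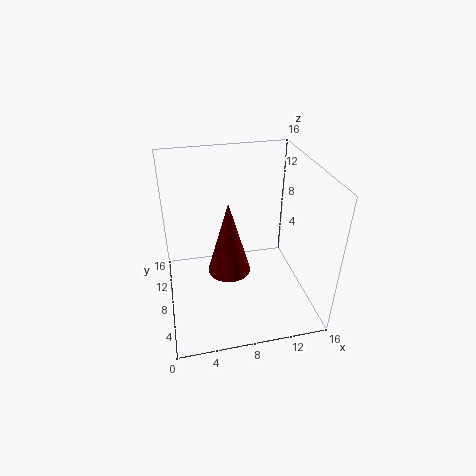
pos_x = 6, pos_y = 3, pos_z = 8, height = 7, color = 'maroon'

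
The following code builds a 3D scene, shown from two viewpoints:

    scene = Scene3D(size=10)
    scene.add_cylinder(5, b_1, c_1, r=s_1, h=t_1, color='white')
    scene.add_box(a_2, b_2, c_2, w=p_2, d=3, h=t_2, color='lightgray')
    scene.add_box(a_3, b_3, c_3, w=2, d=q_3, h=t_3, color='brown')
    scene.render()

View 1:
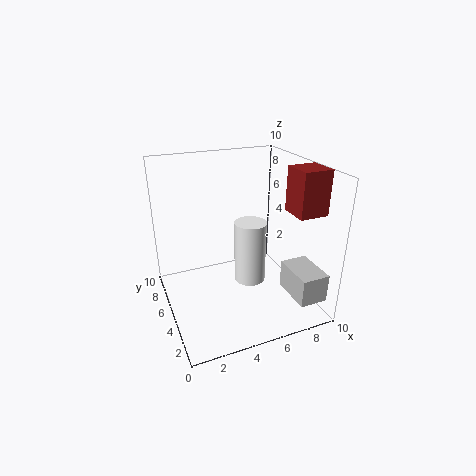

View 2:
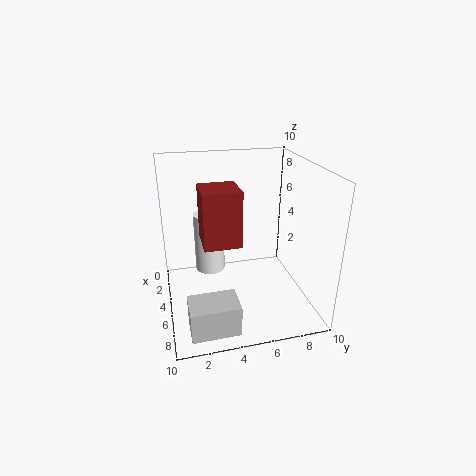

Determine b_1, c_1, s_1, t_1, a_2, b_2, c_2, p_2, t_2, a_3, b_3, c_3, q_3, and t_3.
b_1 = 3; c_1 = 3; s_1 = 1; t_1 = 4; a_2 = 8; b_2 = 1; c_2 = 1; p_2 = 2; t_2 = 2; a_3 = 8; b_3 = 2; c_3 = 7; q_3 = 2; t_3 = 3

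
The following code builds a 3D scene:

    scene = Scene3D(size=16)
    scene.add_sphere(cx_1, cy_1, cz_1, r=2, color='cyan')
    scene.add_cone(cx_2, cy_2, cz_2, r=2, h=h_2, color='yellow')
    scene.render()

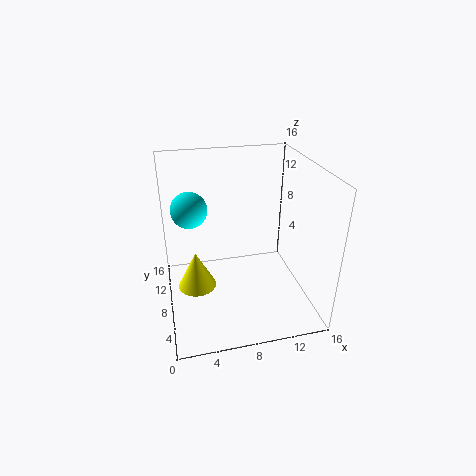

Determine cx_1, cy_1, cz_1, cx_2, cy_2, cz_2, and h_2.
cx_1 = 3
cy_1 = 10
cz_1 = 11
cx_2 = 3
cy_2 = 6
cz_2 = 4
h_2 = 4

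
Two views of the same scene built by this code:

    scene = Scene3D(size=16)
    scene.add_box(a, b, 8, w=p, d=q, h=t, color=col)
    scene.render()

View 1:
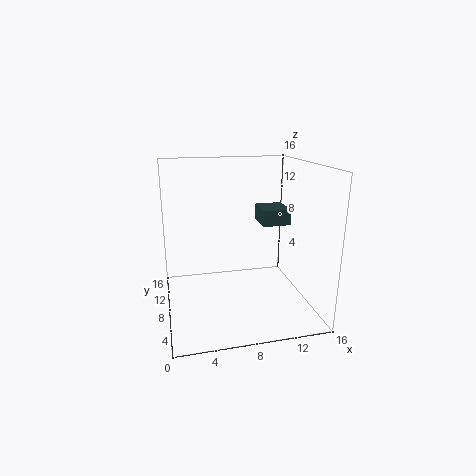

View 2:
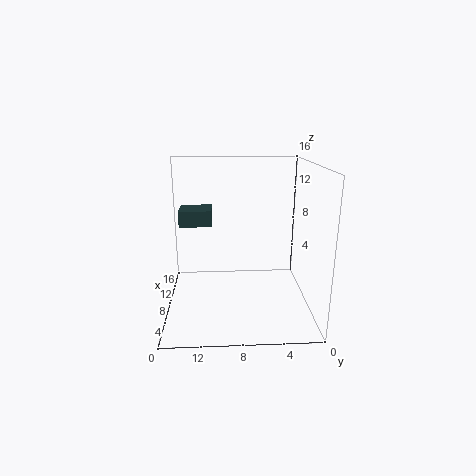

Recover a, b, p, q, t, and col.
a = 12, b = 11, p = 3.5, q = 4, t = 2, col = 'darkslategray'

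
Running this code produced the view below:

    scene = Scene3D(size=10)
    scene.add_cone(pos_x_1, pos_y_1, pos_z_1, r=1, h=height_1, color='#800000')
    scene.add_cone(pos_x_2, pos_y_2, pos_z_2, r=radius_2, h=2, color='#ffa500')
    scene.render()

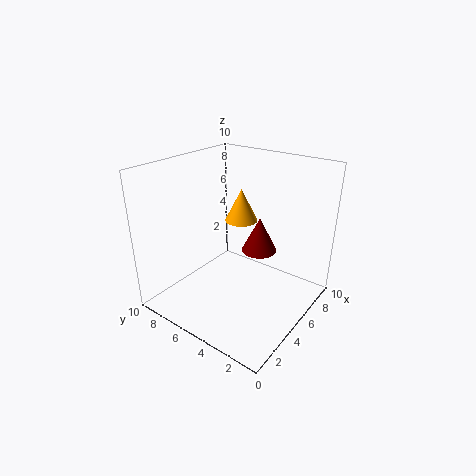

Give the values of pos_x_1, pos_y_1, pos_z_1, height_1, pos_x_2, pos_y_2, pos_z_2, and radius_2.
pos_x_1 = 3, pos_y_1 = 2, pos_z_1 = 6, height_1 = 2, pos_x_2 = 4, pos_y_2 = 4, pos_z_2 = 7, radius_2 = 1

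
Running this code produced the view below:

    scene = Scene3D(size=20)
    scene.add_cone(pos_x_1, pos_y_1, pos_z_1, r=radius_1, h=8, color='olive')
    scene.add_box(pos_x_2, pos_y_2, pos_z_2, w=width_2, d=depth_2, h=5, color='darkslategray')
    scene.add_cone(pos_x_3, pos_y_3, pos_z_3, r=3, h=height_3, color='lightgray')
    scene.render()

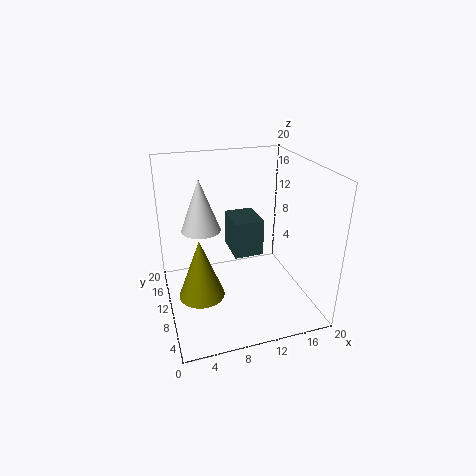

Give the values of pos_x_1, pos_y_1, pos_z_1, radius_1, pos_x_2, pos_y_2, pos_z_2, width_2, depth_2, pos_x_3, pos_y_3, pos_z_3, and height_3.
pos_x_1 = 4; pos_y_1 = 7; pos_z_1 = 4; radius_1 = 3; pos_x_2 = 9; pos_y_2 = 8; pos_z_2 = 8; width_2 = 4; depth_2 = 5; pos_x_3 = 6; pos_y_3 = 16; pos_z_3 = 9; height_3 = 8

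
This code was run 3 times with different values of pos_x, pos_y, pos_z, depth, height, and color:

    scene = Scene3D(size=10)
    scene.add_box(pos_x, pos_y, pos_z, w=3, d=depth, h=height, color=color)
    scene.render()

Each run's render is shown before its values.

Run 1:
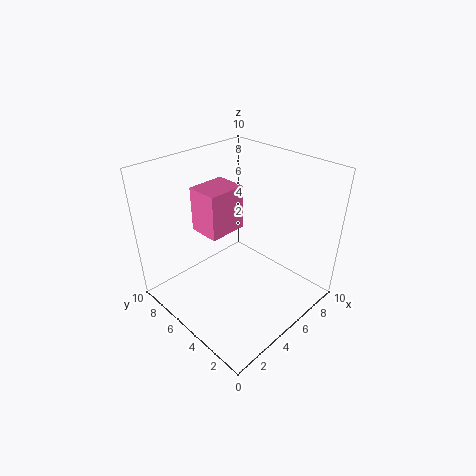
pos_x = 4.5, pos_y = 7, pos_z = 4, depth = 2.5, height = 3.5, color = 'hotpink'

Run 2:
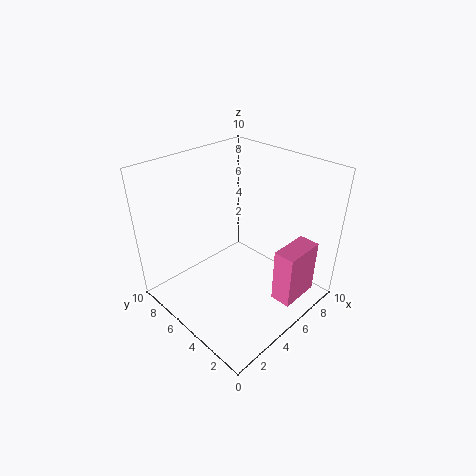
pos_x = 6, pos_y = 1, pos_z = 0.5, depth = 1.5, height = 4, color = 'hotpink'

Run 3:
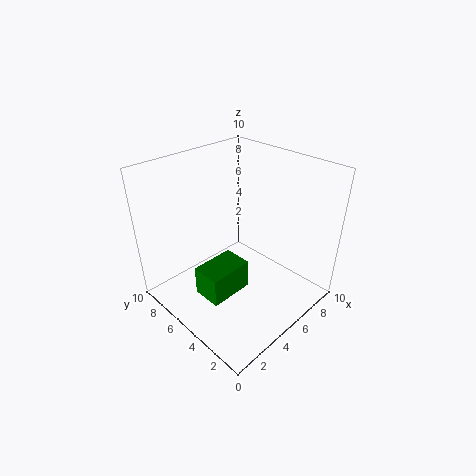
pos_x = 1.5, pos_y = 3.5, pos_z = 2, depth = 2, height = 2, color = 'green'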